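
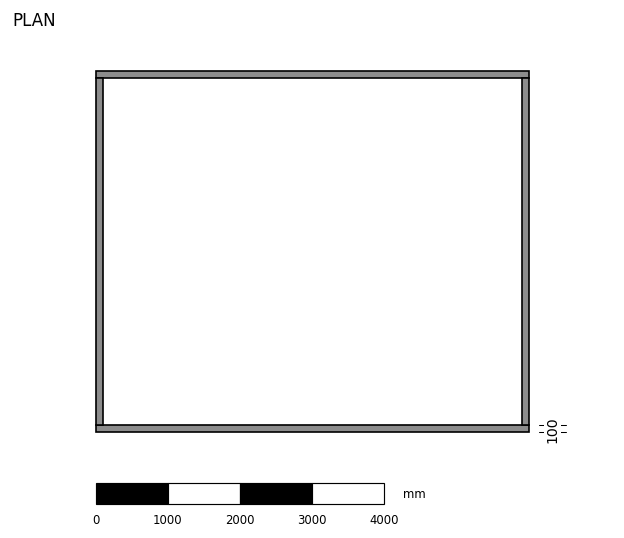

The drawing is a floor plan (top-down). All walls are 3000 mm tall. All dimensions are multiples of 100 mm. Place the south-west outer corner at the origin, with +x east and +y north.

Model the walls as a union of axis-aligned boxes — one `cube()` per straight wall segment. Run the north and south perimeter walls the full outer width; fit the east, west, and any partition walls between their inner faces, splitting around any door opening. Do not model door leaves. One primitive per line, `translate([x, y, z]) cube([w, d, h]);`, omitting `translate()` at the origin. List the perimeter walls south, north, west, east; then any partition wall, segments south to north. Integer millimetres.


cube([6000, 100, 3000]);
translate([0, 4900, 0]) cube([6000, 100, 3000]);
translate([0, 100, 0]) cube([100, 4800, 3000]);
translate([5900, 100, 0]) cube([100, 4800, 3000]);


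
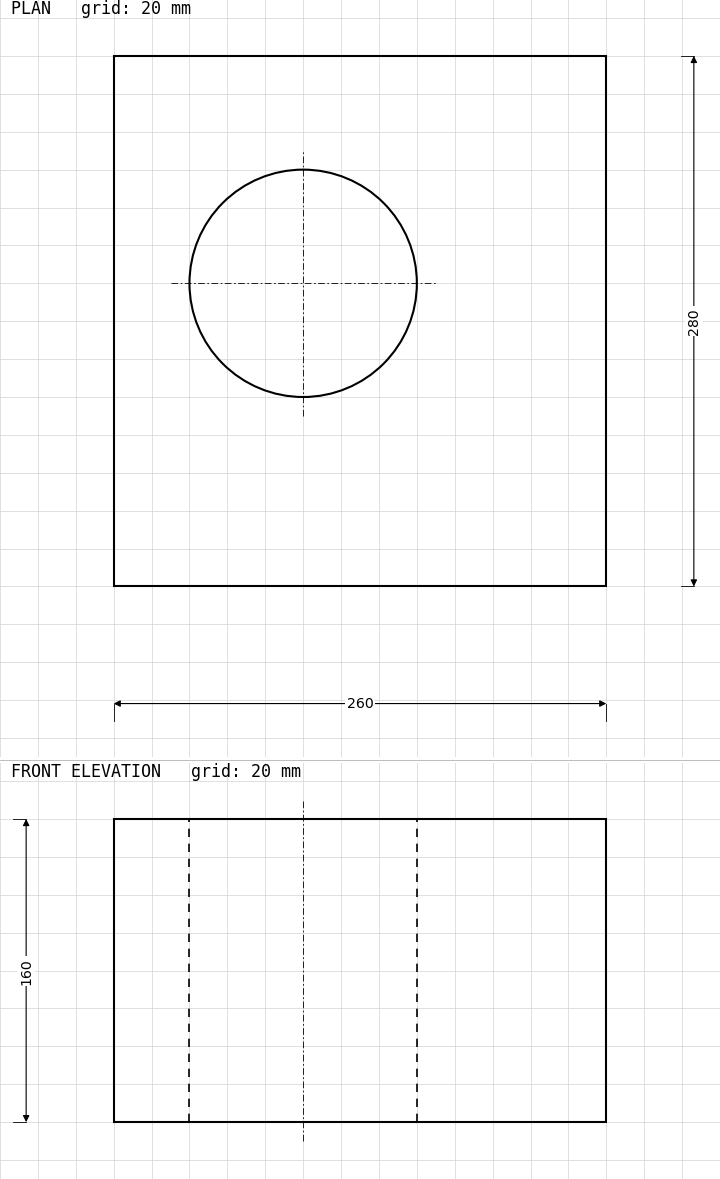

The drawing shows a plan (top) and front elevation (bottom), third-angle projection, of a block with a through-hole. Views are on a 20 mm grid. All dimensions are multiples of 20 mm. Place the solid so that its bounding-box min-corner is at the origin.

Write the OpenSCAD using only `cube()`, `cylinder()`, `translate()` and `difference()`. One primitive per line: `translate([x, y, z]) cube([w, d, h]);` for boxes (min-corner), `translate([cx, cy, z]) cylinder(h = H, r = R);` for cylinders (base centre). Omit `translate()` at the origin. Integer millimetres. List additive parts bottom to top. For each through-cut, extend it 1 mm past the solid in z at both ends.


difference() {
  cube([260, 280, 160]);
  translate([100, 160, -1]) cylinder(h = 162, r = 60);
}


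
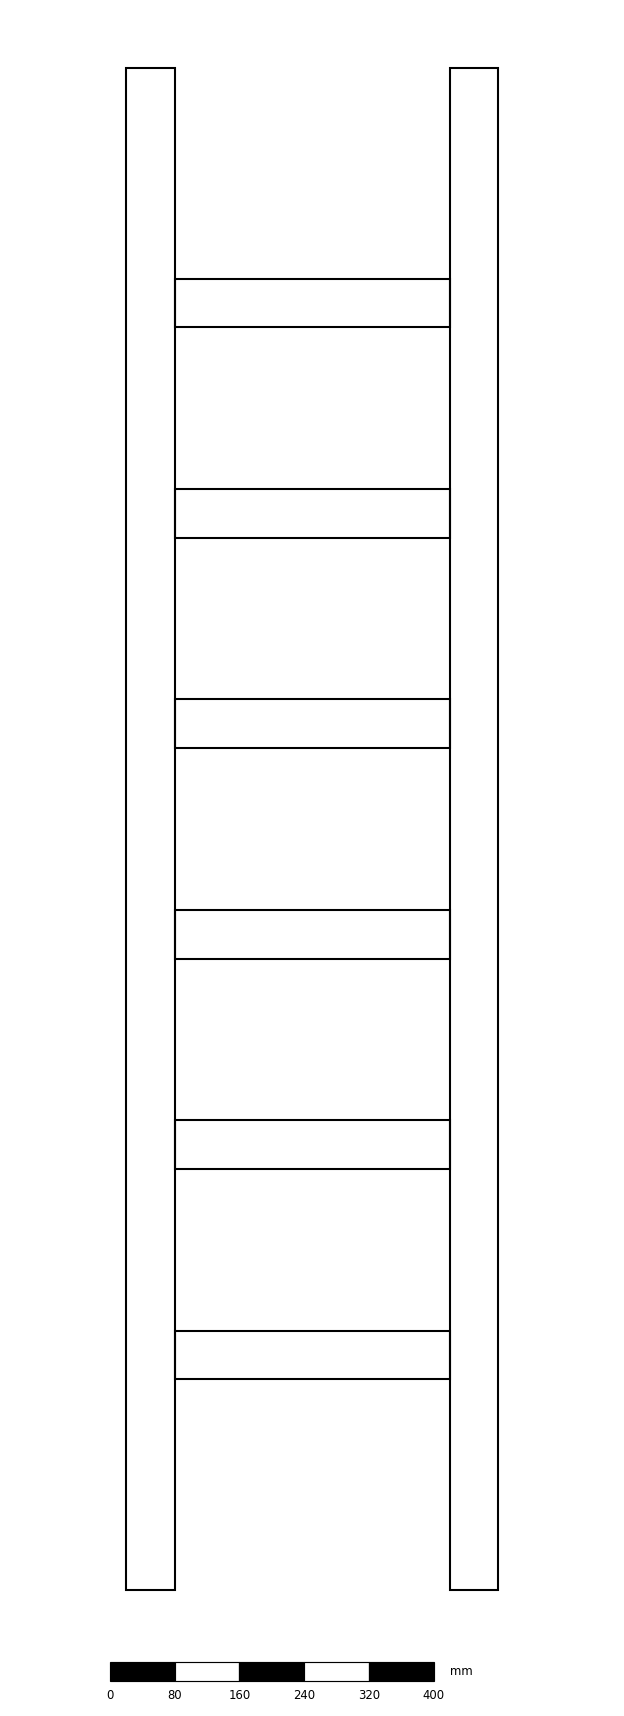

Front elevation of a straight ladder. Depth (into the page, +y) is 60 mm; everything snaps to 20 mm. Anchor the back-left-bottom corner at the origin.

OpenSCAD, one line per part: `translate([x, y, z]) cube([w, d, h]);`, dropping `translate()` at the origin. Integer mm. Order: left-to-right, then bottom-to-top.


cube([60, 60, 1880]);
translate([60, 0, 260]) cube([340, 60, 60]);
translate([60, 0, 520]) cube([340, 60, 60]);
translate([60, 0, 780]) cube([340, 60, 60]);
translate([60, 0, 1040]) cube([340, 60, 60]);
translate([60, 0, 1300]) cube([340, 60, 60]);
translate([60, 0, 1560]) cube([340, 60, 60]);
translate([400, 0, 0]) cube([60, 60, 1880]);


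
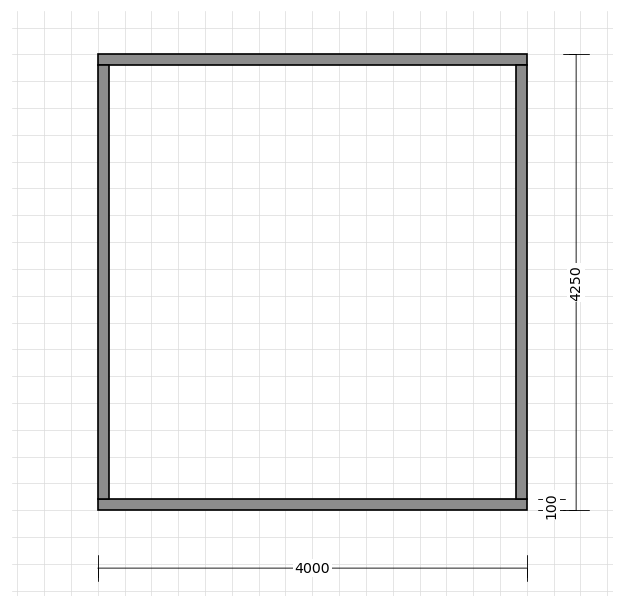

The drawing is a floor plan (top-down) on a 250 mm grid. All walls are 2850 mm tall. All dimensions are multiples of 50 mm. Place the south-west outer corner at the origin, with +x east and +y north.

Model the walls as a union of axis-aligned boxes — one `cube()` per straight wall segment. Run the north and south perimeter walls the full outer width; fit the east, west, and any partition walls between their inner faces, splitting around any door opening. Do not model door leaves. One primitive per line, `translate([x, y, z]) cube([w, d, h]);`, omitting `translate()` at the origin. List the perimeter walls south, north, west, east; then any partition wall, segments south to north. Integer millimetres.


cube([4000, 100, 2850]);
translate([0, 4150, 0]) cube([4000, 100, 2850]);
translate([0, 100, 0]) cube([100, 4050, 2850]);
translate([3900, 100, 0]) cube([100, 4050, 2850]);


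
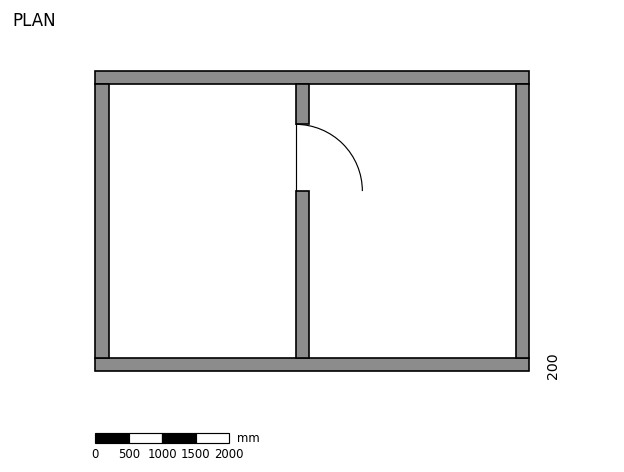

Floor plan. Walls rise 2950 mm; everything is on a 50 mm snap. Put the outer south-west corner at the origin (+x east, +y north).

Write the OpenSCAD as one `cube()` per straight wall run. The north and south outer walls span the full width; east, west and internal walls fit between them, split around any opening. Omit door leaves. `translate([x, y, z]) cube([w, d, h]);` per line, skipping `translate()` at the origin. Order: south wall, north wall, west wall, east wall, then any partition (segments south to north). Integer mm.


cube([6500, 200, 2950]);
translate([0, 4300, 0]) cube([6500, 200, 2950]);
translate([0, 200, 0]) cube([200, 4100, 2950]);
translate([6300, 200, 0]) cube([200, 4100, 2950]);
translate([3000, 200, 0]) cube([200, 2500, 2950]);
translate([3000, 3700, 0]) cube([200, 600, 2950]);


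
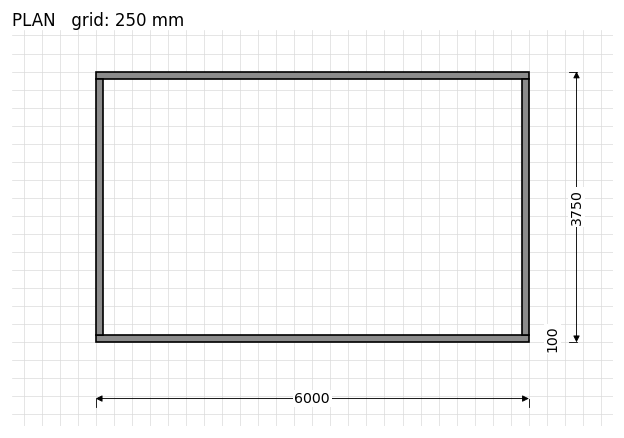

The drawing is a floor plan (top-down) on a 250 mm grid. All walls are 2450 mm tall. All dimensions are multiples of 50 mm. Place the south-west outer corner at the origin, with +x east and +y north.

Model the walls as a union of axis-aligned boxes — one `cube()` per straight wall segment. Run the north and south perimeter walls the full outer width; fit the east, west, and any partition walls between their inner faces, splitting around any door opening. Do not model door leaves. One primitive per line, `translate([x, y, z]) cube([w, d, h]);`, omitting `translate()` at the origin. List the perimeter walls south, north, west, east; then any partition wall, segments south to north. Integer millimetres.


cube([6000, 100, 2450]);
translate([0, 3650, 0]) cube([6000, 100, 2450]);
translate([0, 100, 0]) cube([100, 3550, 2450]);
translate([5900, 100, 0]) cube([100, 3550, 2450]);


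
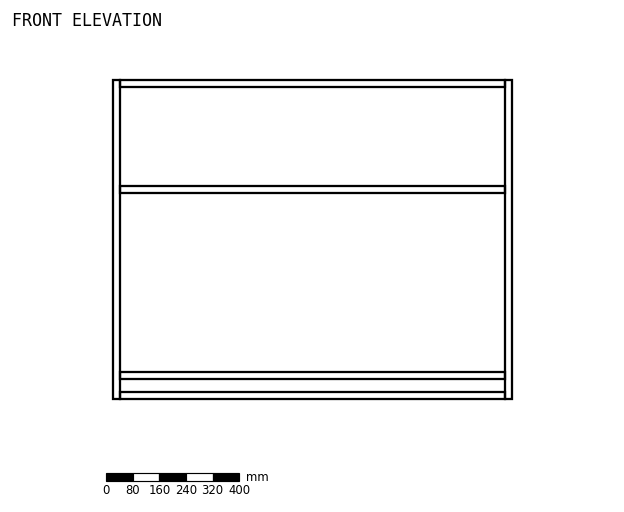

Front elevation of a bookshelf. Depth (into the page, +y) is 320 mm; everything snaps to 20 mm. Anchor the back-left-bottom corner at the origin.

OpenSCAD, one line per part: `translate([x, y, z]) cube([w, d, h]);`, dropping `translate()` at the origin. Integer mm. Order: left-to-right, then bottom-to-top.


cube([20, 320, 960]);
translate([20, 0, 0]) cube([1160, 320, 20]);
translate([20, 0, 60]) cube([1160, 320, 20]);
translate([20, 0, 620]) cube([1160, 320, 20]);
translate([20, 0, 940]) cube([1160, 320, 20]);
translate([1180, 0, 0]) cube([20, 320, 960]);


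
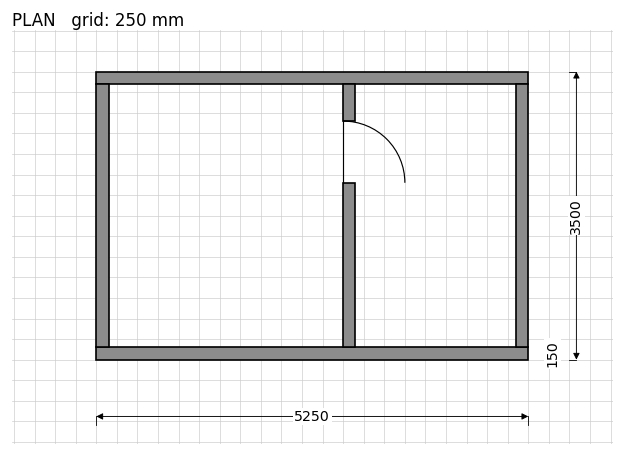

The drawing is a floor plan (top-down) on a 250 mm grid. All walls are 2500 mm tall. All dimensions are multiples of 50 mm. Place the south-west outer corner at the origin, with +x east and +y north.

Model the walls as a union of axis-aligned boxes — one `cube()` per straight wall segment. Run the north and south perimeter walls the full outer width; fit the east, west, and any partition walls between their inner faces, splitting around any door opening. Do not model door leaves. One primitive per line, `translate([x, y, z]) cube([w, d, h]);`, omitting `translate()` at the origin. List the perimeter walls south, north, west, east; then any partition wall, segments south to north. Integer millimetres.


cube([5250, 150, 2500]);
translate([0, 3350, 0]) cube([5250, 150, 2500]);
translate([0, 150, 0]) cube([150, 3200, 2500]);
translate([5100, 150, 0]) cube([150, 3200, 2500]);
translate([3000, 150, 0]) cube([150, 2000, 2500]);
translate([3000, 2900, 0]) cube([150, 450, 2500]);


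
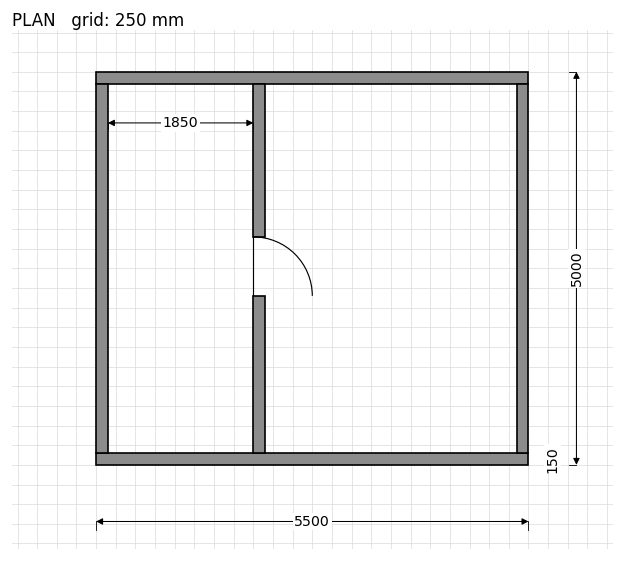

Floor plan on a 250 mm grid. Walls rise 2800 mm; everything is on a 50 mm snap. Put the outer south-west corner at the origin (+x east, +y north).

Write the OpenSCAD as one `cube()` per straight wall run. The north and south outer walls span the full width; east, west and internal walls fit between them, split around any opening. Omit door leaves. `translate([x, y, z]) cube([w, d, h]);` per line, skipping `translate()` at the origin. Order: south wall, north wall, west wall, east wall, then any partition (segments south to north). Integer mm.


cube([5500, 150, 2800]);
translate([0, 4850, 0]) cube([5500, 150, 2800]);
translate([0, 150, 0]) cube([150, 4700, 2800]);
translate([5350, 150, 0]) cube([150, 4700, 2800]);
translate([2000, 150, 0]) cube([150, 2000, 2800]);
translate([2000, 2900, 0]) cube([150, 1950, 2800]);


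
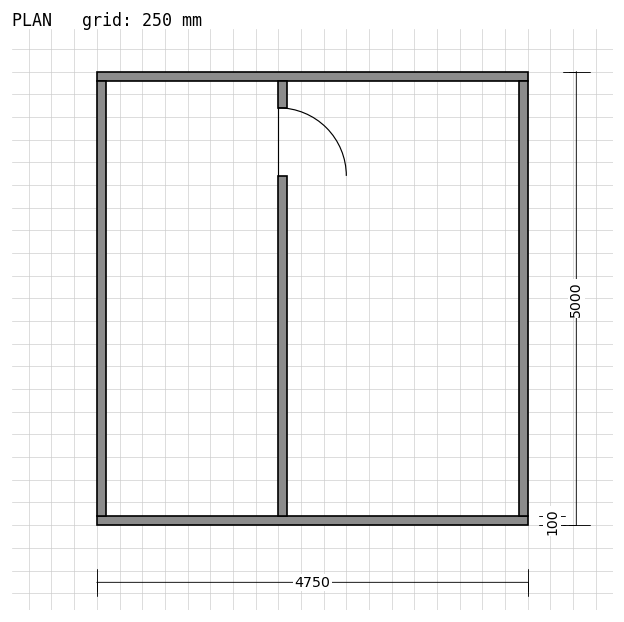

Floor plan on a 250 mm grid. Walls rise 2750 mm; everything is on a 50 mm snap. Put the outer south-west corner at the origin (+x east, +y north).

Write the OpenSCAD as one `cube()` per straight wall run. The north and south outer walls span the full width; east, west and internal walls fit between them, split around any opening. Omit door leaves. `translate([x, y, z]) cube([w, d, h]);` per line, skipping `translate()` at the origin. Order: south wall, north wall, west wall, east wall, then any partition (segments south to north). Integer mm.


cube([4750, 100, 2750]);
translate([0, 4900, 0]) cube([4750, 100, 2750]);
translate([0, 100, 0]) cube([100, 4800, 2750]);
translate([4650, 100, 0]) cube([100, 4800, 2750]);
translate([2000, 100, 0]) cube([100, 3750, 2750]);
translate([2000, 4600, 0]) cube([100, 300, 2750]);


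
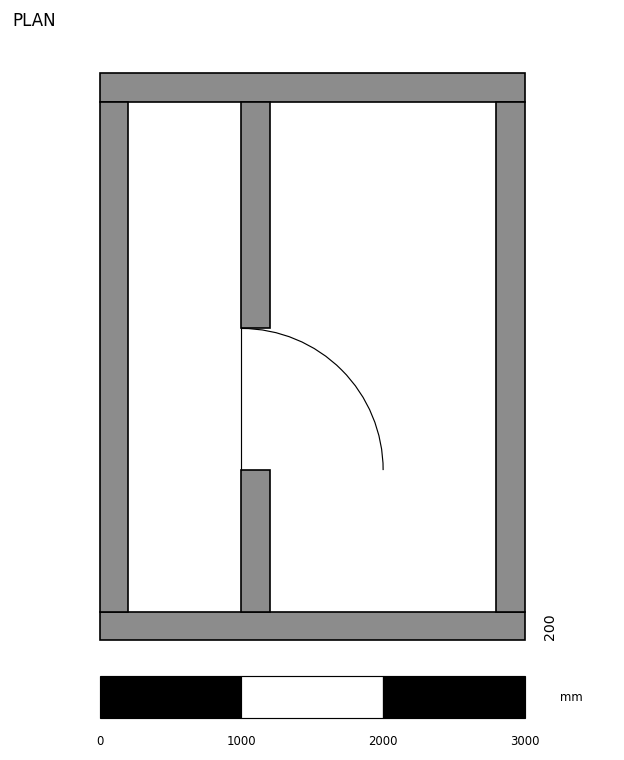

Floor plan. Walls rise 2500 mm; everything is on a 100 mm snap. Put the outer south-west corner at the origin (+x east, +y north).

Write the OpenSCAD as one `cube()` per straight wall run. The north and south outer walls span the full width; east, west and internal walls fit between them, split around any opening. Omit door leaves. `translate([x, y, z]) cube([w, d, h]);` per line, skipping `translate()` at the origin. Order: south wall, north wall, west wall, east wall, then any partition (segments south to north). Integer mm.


cube([3000, 200, 2500]);
translate([0, 3800, 0]) cube([3000, 200, 2500]);
translate([0, 200, 0]) cube([200, 3600, 2500]);
translate([2800, 200, 0]) cube([200, 3600, 2500]);
translate([1000, 200, 0]) cube([200, 1000, 2500]);
translate([1000, 2200, 0]) cube([200, 1600, 2500]);


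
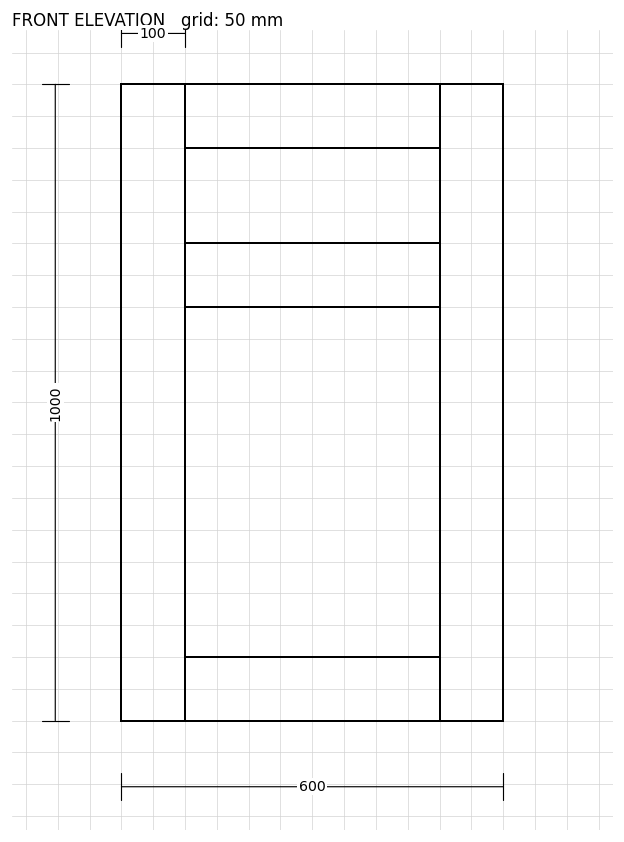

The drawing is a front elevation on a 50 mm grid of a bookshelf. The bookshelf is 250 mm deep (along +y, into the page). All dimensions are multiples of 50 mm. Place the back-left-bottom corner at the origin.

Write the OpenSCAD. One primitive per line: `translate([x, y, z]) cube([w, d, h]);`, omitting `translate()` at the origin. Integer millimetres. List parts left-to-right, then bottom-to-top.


cube([100, 250, 1000]);
translate([100, 0, 0]) cube([400, 250, 100]);
translate([100, 0, 650]) cube([400, 250, 100]);
translate([100, 0, 900]) cube([400, 250, 100]);
translate([500, 0, 0]) cube([100, 250, 1000]);


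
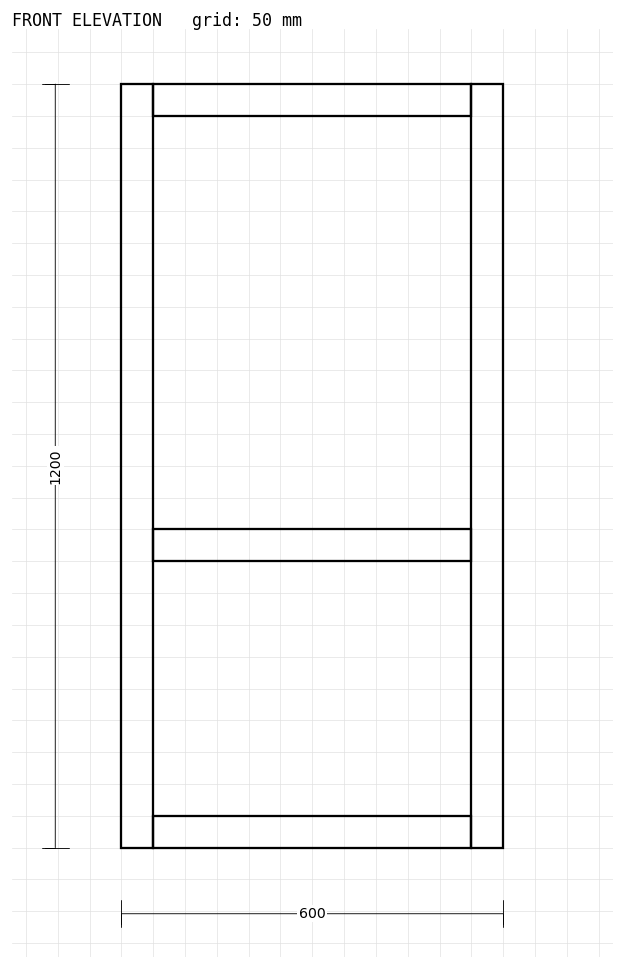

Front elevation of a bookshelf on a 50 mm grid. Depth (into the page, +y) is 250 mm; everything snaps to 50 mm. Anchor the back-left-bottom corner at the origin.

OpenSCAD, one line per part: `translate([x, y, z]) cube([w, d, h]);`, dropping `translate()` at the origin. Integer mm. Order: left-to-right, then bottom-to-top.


cube([50, 250, 1200]);
translate([50, 0, 0]) cube([500, 250, 50]);
translate([50, 0, 450]) cube([500, 250, 50]);
translate([50, 0, 1150]) cube([500, 250, 50]);
translate([550, 0, 0]) cube([50, 250, 1200]);


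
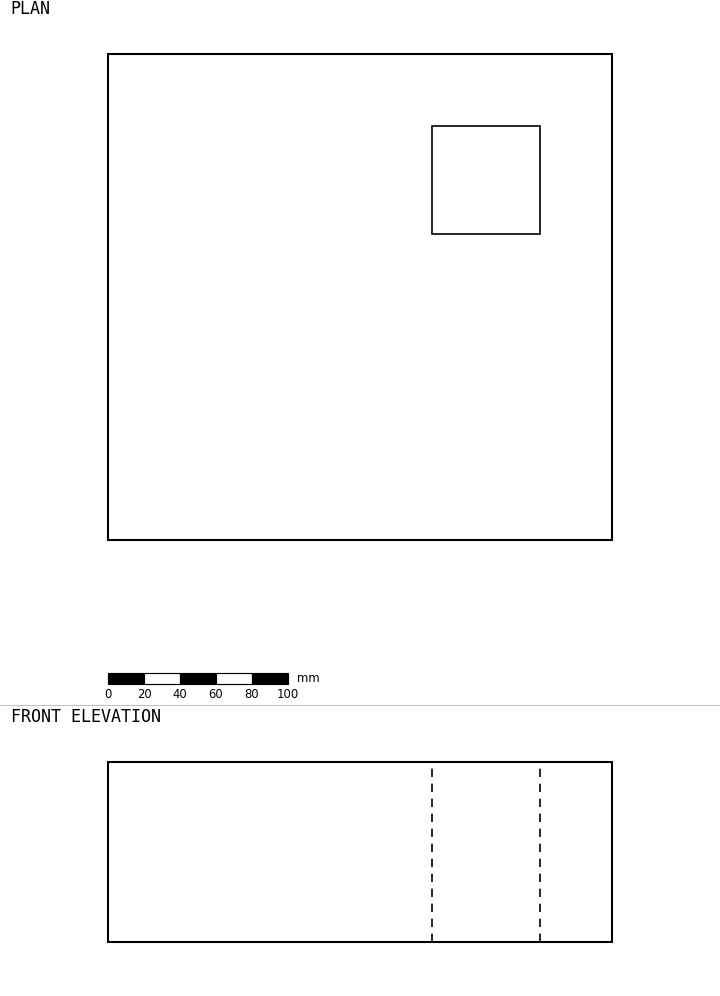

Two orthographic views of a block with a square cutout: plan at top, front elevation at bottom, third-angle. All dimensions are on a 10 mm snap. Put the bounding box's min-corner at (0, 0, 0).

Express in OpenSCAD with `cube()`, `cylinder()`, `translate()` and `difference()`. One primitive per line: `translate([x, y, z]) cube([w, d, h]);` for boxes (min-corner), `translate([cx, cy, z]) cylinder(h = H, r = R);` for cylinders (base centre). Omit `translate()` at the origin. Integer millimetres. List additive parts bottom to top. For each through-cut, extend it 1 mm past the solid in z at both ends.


difference() {
  cube([280, 270, 100]);
  translate([180, 170, -1]) cube([60, 60, 102]);
}


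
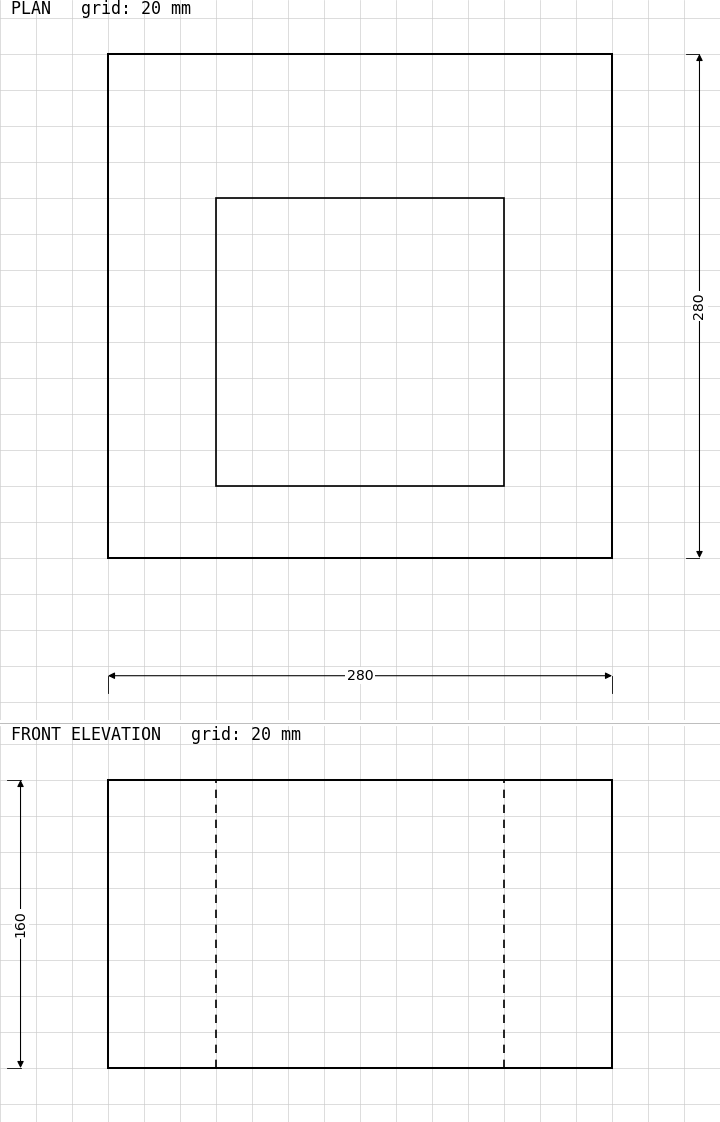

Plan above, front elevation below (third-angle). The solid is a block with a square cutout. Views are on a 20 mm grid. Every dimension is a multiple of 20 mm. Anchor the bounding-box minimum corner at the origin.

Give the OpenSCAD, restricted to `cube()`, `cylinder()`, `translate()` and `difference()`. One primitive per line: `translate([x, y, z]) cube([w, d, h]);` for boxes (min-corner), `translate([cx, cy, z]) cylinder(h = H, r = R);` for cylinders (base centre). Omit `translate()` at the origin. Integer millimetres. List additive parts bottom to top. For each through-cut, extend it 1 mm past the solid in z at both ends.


difference() {
  cube([280, 280, 160]);
  translate([60, 40, -1]) cube([160, 160, 162]);
}


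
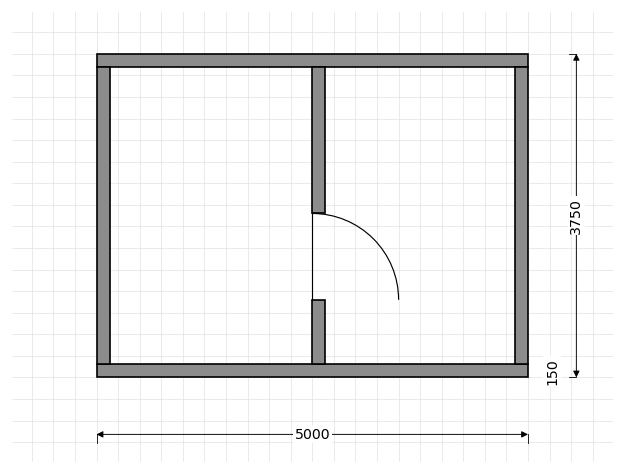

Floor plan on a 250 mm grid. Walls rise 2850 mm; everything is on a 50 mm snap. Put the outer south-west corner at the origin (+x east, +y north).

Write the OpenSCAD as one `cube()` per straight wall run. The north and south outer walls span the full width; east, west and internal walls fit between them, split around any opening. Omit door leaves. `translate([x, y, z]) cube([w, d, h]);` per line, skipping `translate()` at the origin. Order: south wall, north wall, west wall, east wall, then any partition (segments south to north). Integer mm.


cube([5000, 150, 2850]);
translate([0, 3600, 0]) cube([5000, 150, 2850]);
translate([0, 150, 0]) cube([150, 3450, 2850]);
translate([4850, 150, 0]) cube([150, 3450, 2850]);
translate([2500, 150, 0]) cube([150, 750, 2850]);
translate([2500, 1900, 0]) cube([150, 1700, 2850]);


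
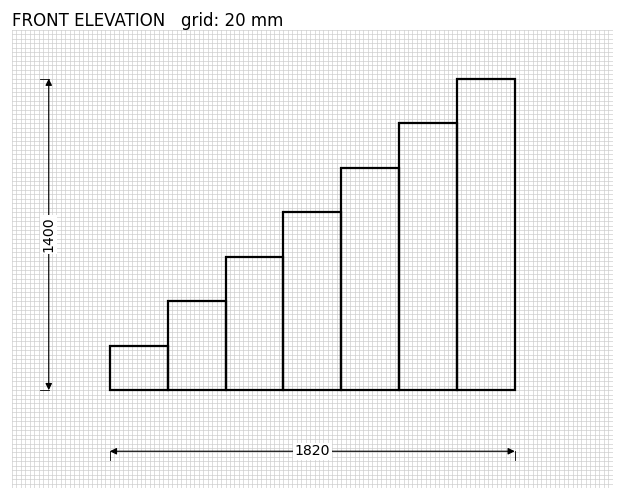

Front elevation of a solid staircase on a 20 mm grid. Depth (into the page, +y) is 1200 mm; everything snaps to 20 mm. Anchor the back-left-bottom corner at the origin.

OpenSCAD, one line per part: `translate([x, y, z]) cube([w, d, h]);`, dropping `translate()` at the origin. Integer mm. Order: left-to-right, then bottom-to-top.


cube([260, 1200, 200]);
translate([260, 0, 0]) cube([260, 1200, 400]);
translate([520, 0, 0]) cube([260, 1200, 600]);
translate([780, 0, 0]) cube([260, 1200, 800]);
translate([1040, 0, 0]) cube([260, 1200, 1000]);
translate([1300, 0, 0]) cube([260, 1200, 1200]);
translate([1560, 0, 0]) cube([260, 1200, 1400]);


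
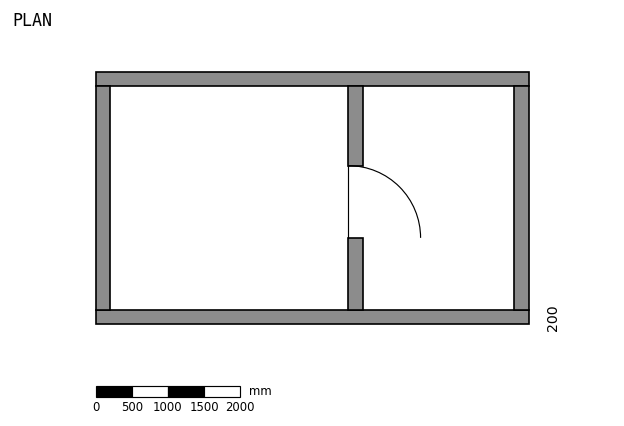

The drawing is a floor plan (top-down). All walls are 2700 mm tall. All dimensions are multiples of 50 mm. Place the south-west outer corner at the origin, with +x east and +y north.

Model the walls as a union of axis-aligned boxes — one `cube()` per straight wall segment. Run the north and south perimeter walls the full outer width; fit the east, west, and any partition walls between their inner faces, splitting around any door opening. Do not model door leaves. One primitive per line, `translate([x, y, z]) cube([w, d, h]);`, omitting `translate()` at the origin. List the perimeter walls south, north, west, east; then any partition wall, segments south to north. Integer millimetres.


cube([6000, 200, 2700]);
translate([0, 3300, 0]) cube([6000, 200, 2700]);
translate([0, 200, 0]) cube([200, 3100, 2700]);
translate([5800, 200, 0]) cube([200, 3100, 2700]);
translate([3500, 200, 0]) cube([200, 1000, 2700]);
translate([3500, 2200, 0]) cube([200, 1100, 2700]);


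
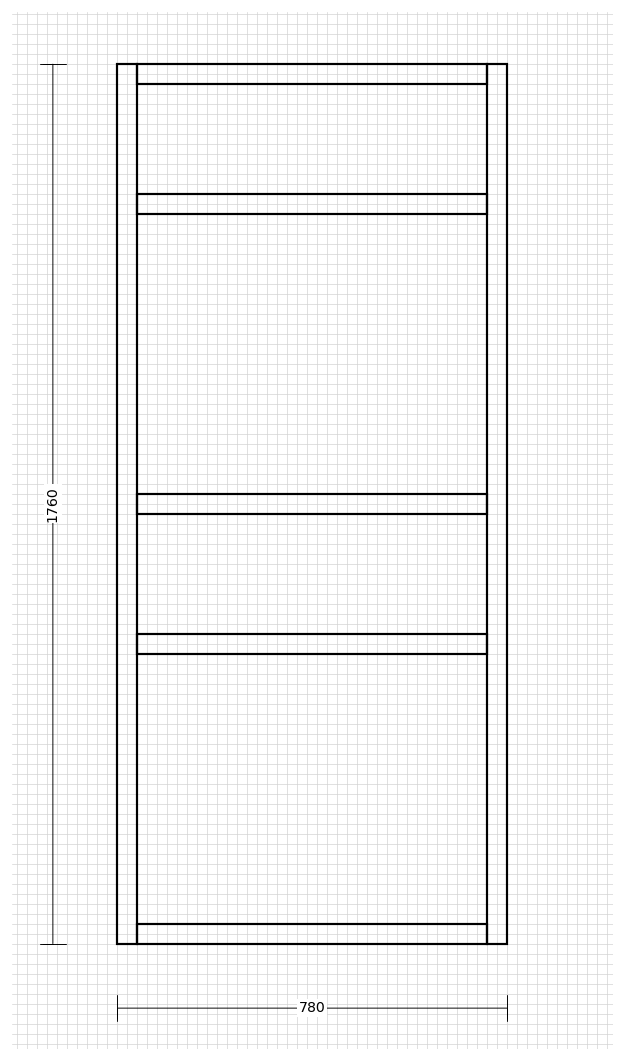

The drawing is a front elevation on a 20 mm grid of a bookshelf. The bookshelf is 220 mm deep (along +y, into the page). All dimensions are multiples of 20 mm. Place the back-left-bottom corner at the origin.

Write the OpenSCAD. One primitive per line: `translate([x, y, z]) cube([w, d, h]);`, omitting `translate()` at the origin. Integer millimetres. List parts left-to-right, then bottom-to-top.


cube([40, 220, 1760]);
translate([40, 0, 0]) cube([700, 220, 40]);
translate([40, 0, 580]) cube([700, 220, 40]);
translate([40, 0, 860]) cube([700, 220, 40]);
translate([40, 0, 1460]) cube([700, 220, 40]);
translate([40, 0, 1720]) cube([700, 220, 40]);
translate([740, 0, 0]) cube([40, 220, 1760]);


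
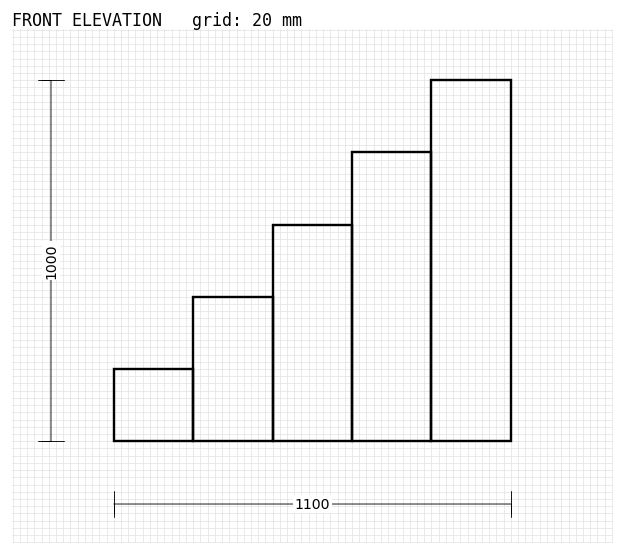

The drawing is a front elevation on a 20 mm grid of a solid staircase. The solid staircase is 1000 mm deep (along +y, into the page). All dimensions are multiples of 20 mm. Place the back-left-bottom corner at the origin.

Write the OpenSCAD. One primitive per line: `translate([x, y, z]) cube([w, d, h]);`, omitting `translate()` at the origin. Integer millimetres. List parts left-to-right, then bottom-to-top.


cube([220, 1000, 200]);
translate([220, 0, 0]) cube([220, 1000, 400]);
translate([440, 0, 0]) cube([220, 1000, 600]);
translate([660, 0, 0]) cube([220, 1000, 800]);
translate([880, 0, 0]) cube([220, 1000, 1000]);


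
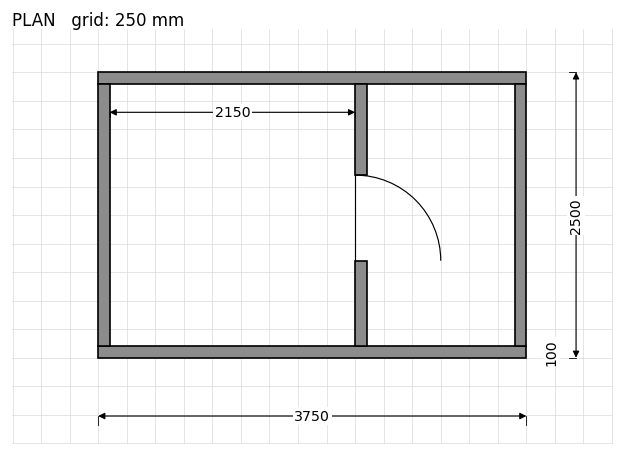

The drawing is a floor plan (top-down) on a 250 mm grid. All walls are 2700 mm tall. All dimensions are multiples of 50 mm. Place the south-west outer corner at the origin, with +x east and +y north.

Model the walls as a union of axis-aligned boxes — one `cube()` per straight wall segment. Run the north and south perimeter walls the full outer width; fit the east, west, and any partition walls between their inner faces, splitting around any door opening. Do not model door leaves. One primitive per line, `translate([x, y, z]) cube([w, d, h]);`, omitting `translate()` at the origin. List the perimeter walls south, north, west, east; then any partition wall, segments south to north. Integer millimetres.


cube([3750, 100, 2700]);
translate([0, 2400, 0]) cube([3750, 100, 2700]);
translate([0, 100, 0]) cube([100, 2300, 2700]);
translate([3650, 100, 0]) cube([100, 2300, 2700]);
translate([2250, 100, 0]) cube([100, 750, 2700]);
translate([2250, 1600, 0]) cube([100, 800, 2700]);


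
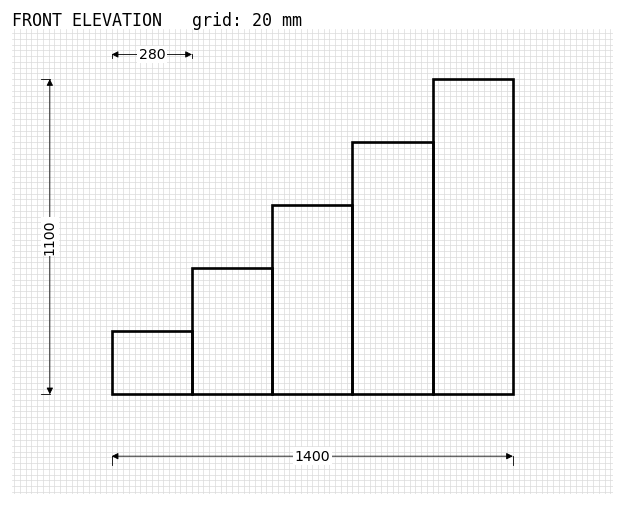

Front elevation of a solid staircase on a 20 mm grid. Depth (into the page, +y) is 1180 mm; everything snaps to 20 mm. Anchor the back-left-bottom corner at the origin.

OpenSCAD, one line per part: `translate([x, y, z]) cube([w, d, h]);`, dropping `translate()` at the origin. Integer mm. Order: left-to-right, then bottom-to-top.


cube([280, 1180, 220]);
translate([280, 0, 0]) cube([280, 1180, 440]);
translate([560, 0, 0]) cube([280, 1180, 660]);
translate([840, 0, 0]) cube([280, 1180, 880]);
translate([1120, 0, 0]) cube([280, 1180, 1100]);


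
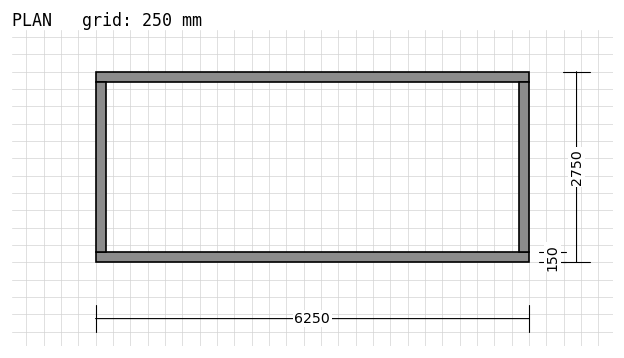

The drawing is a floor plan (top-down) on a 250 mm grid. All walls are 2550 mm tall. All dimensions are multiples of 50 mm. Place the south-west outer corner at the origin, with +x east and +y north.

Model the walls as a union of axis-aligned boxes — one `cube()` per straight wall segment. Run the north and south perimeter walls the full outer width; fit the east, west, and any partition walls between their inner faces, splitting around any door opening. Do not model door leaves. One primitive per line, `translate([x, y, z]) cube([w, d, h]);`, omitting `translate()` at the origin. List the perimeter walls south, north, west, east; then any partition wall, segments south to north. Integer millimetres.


cube([6250, 150, 2550]);
translate([0, 2600, 0]) cube([6250, 150, 2550]);
translate([0, 150, 0]) cube([150, 2450, 2550]);
translate([6100, 150, 0]) cube([150, 2450, 2550]);


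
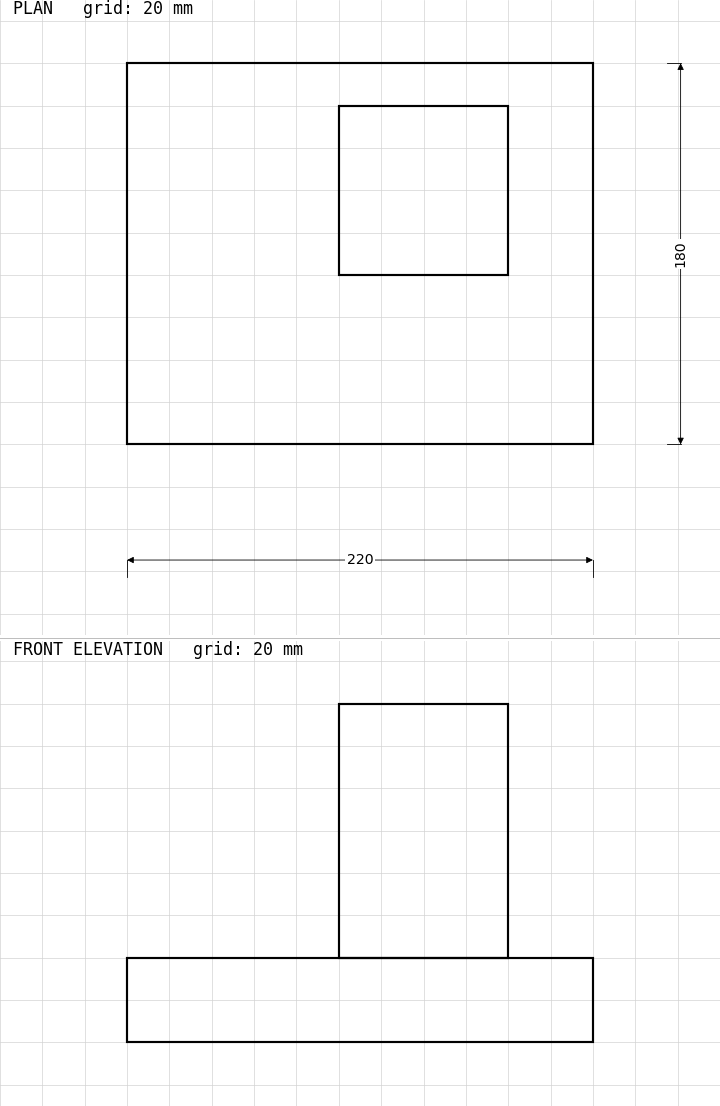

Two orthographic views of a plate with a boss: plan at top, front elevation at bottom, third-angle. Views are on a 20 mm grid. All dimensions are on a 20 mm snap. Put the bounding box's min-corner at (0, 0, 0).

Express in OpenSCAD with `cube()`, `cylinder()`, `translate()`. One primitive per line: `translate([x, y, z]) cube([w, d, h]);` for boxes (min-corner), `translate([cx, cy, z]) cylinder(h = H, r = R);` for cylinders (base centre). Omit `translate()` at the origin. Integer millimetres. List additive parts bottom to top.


cube([220, 180, 40]);
translate([100, 80, 40]) cube([80, 80, 120]);


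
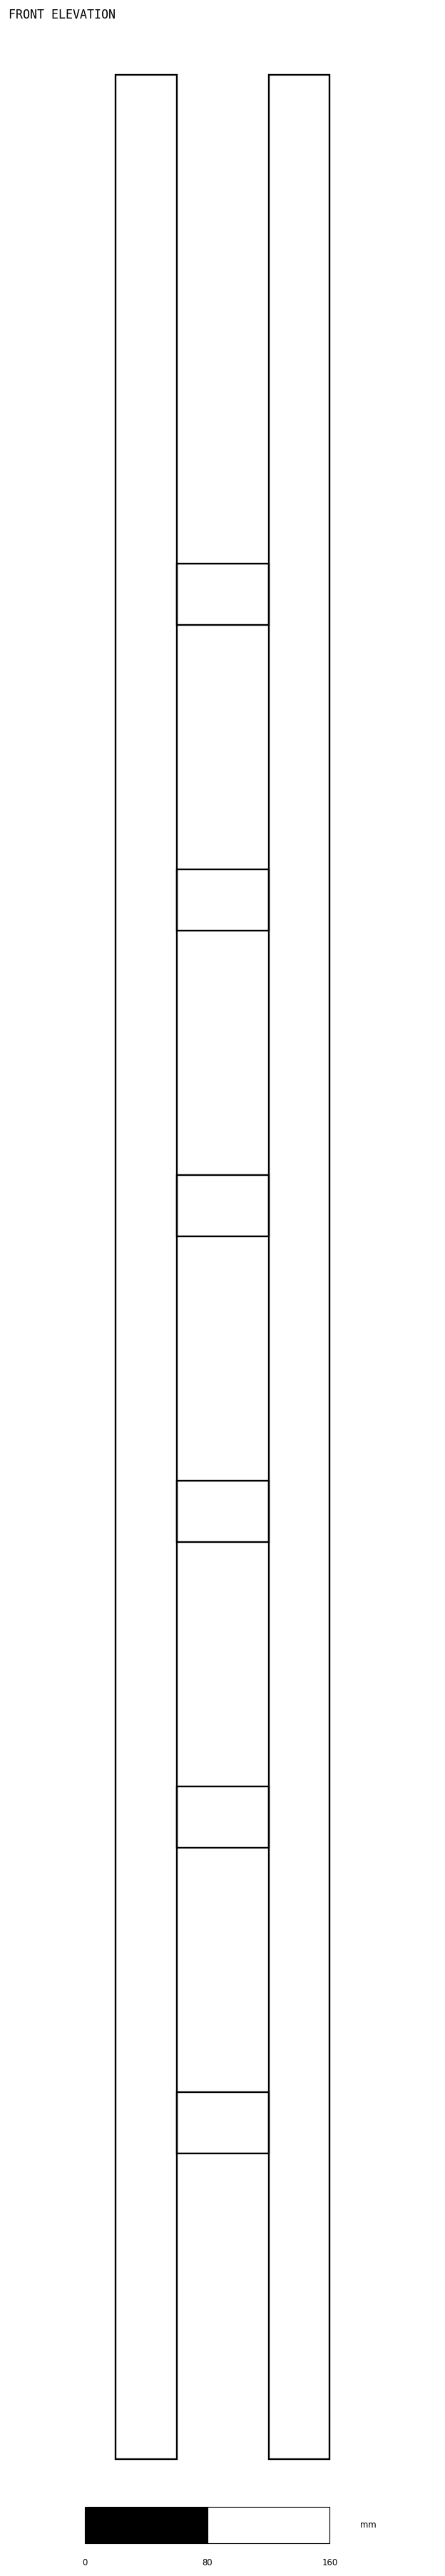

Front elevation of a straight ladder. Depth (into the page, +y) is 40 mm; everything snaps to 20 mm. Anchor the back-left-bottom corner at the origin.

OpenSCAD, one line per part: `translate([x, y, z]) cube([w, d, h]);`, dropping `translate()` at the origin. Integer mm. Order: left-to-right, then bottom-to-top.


cube([40, 40, 1560]);
translate([40, 0, 200]) cube([60, 40, 40]);
translate([40, 0, 400]) cube([60, 40, 40]);
translate([40, 0, 600]) cube([60, 40, 40]);
translate([40, 0, 800]) cube([60, 40, 40]);
translate([40, 0, 1000]) cube([60, 40, 40]);
translate([40, 0, 1200]) cube([60, 40, 40]);
translate([100, 0, 0]) cube([40, 40, 1560]);


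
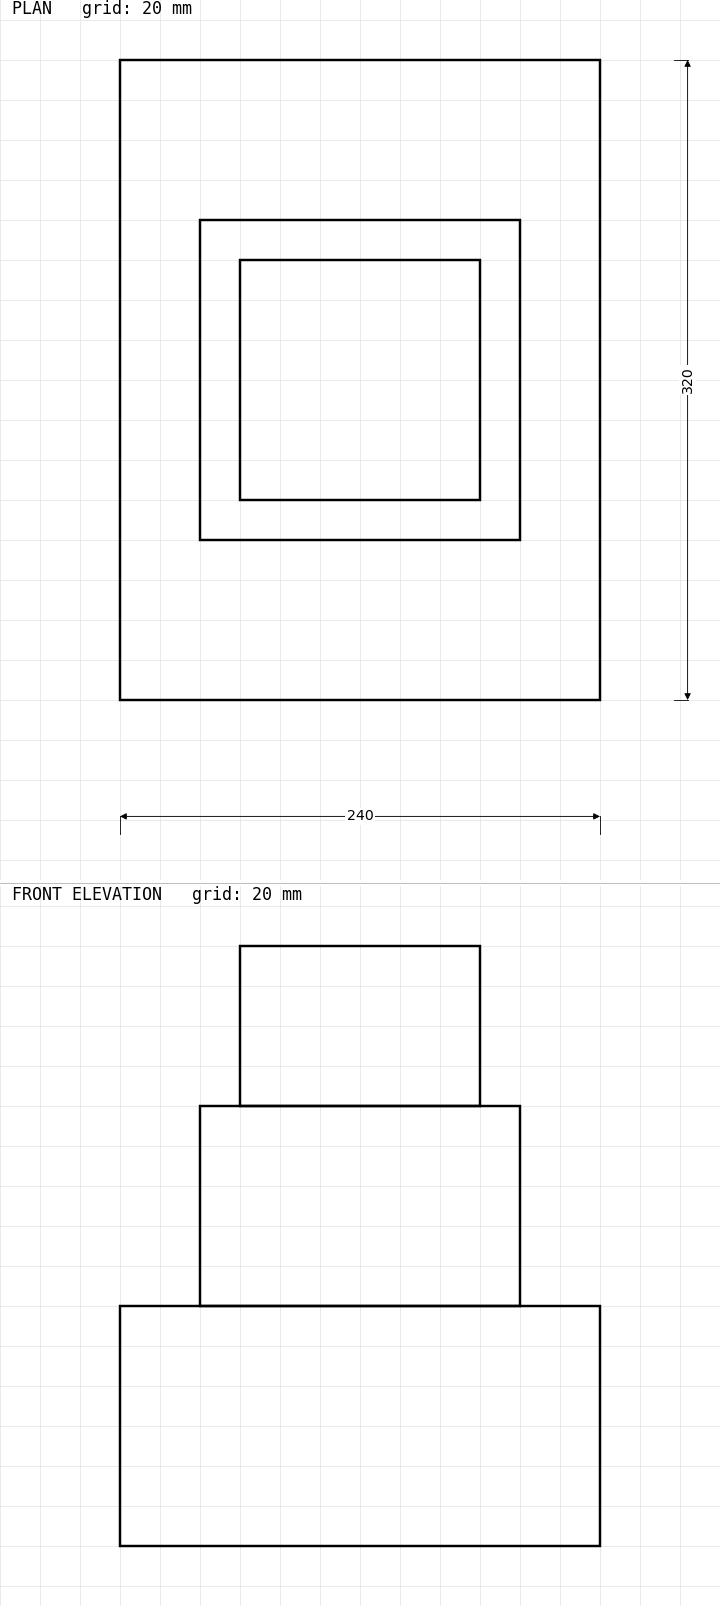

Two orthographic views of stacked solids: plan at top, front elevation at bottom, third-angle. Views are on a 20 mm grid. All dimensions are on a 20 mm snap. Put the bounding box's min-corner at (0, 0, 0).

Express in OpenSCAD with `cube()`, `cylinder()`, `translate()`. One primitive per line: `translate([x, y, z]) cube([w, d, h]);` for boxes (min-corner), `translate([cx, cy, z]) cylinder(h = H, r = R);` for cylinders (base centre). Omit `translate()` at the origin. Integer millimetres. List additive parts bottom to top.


cube([240, 320, 120]);
translate([40, 80, 120]) cube([160, 160, 100]);
translate([60, 100, 220]) cube([120, 120, 80]);


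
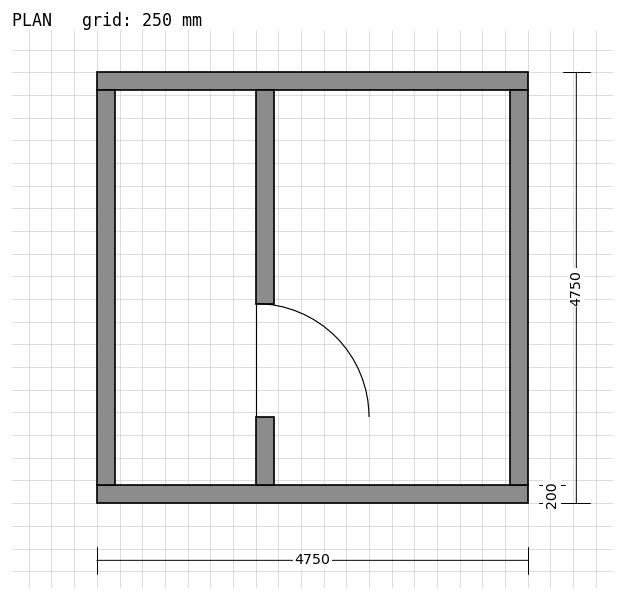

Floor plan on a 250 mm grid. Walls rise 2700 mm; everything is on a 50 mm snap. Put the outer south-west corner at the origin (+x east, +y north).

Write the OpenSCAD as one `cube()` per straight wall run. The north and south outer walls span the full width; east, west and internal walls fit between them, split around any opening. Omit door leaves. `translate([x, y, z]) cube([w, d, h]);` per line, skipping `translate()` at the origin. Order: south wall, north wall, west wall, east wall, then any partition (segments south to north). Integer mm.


cube([4750, 200, 2700]);
translate([0, 4550, 0]) cube([4750, 200, 2700]);
translate([0, 200, 0]) cube([200, 4350, 2700]);
translate([4550, 200, 0]) cube([200, 4350, 2700]);
translate([1750, 200, 0]) cube([200, 750, 2700]);
translate([1750, 2200, 0]) cube([200, 2350, 2700]);


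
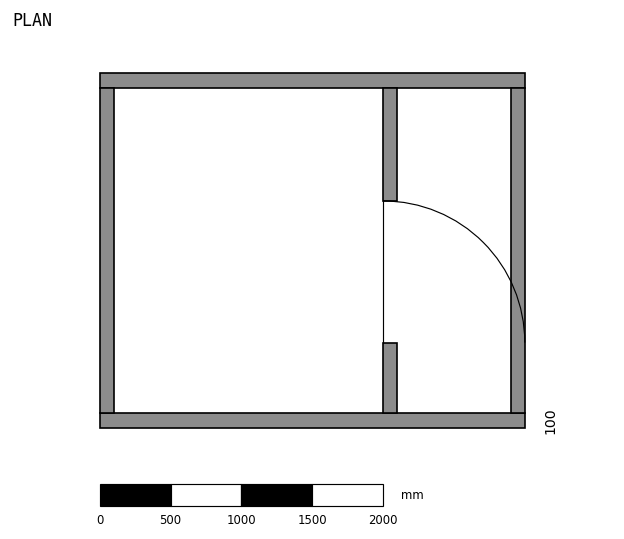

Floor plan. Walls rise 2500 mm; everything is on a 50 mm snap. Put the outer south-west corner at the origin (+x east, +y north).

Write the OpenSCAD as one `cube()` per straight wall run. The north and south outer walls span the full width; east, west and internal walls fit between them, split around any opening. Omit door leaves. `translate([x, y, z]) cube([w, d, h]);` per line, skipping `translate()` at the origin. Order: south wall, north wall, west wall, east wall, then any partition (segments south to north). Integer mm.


cube([3000, 100, 2500]);
translate([0, 2400, 0]) cube([3000, 100, 2500]);
translate([0, 100, 0]) cube([100, 2300, 2500]);
translate([2900, 100, 0]) cube([100, 2300, 2500]);
translate([2000, 100, 0]) cube([100, 500, 2500]);
translate([2000, 1600, 0]) cube([100, 800, 2500]);


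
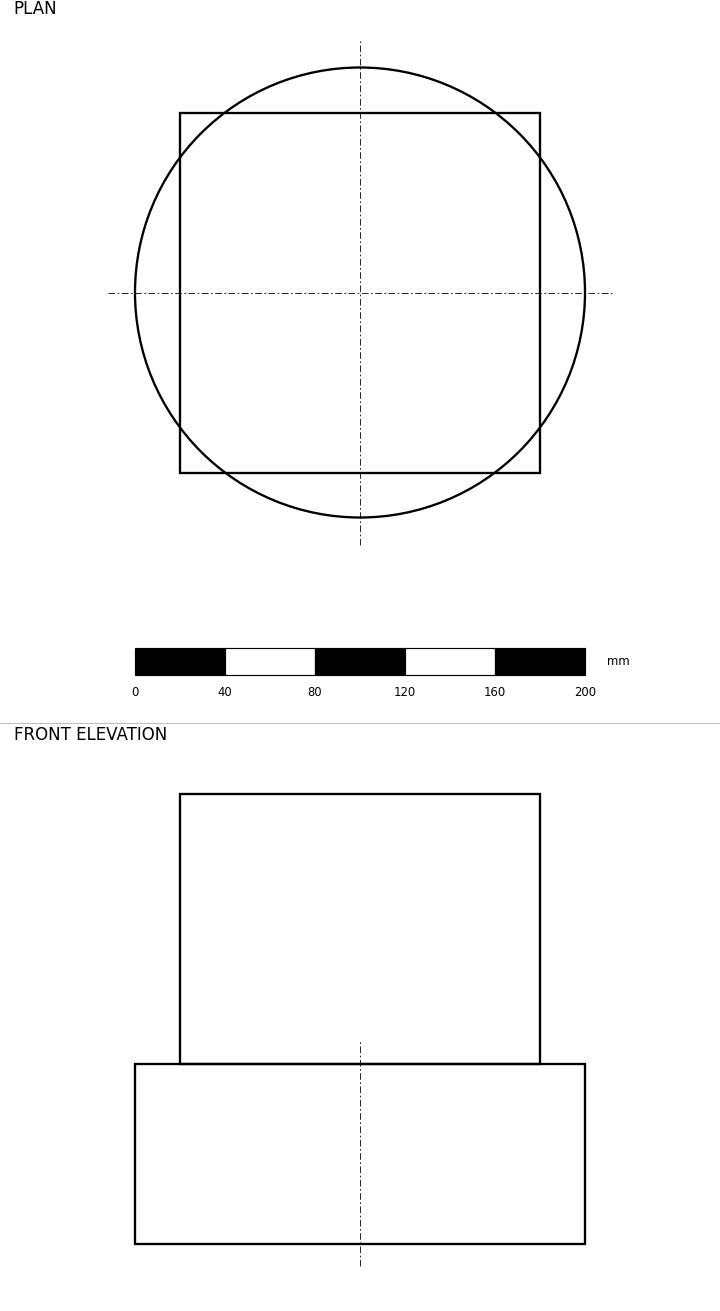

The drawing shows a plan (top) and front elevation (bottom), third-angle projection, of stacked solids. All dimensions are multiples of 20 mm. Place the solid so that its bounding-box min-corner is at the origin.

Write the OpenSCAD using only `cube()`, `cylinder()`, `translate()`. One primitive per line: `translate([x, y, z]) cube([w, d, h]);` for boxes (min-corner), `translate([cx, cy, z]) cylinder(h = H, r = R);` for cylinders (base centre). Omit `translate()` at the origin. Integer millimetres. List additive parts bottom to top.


translate([100, 100, 0]) cylinder(h = 80, r = 100);
translate([20, 20, 80]) cube([160, 160, 120]);


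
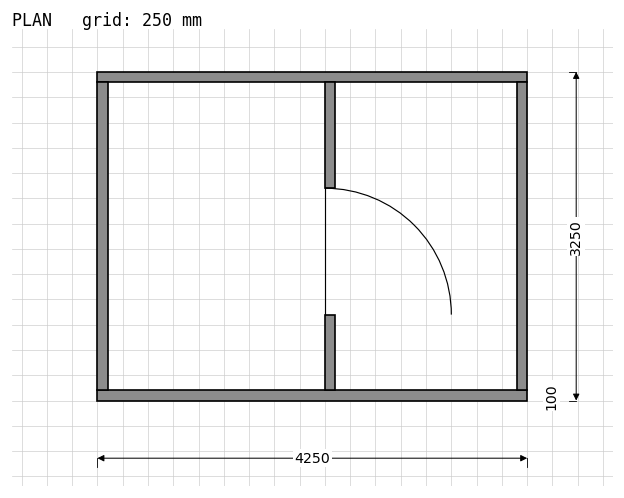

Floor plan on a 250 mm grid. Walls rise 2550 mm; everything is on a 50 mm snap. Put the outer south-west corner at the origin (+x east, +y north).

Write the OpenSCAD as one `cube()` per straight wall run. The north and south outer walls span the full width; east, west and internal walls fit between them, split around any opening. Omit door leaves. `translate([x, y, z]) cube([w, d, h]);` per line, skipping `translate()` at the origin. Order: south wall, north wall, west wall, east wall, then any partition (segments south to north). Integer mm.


cube([4250, 100, 2550]);
translate([0, 3150, 0]) cube([4250, 100, 2550]);
translate([0, 100, 0]) cube([100, 3050, 2550]);
translate([4150, 100, 0]) cube([100, 3050, 2550]);
translate([2250, 100, 0]) cube([100, 750, 2550]);
translate([2250, 2100, 0]) cube([100, 1050, 2550]);


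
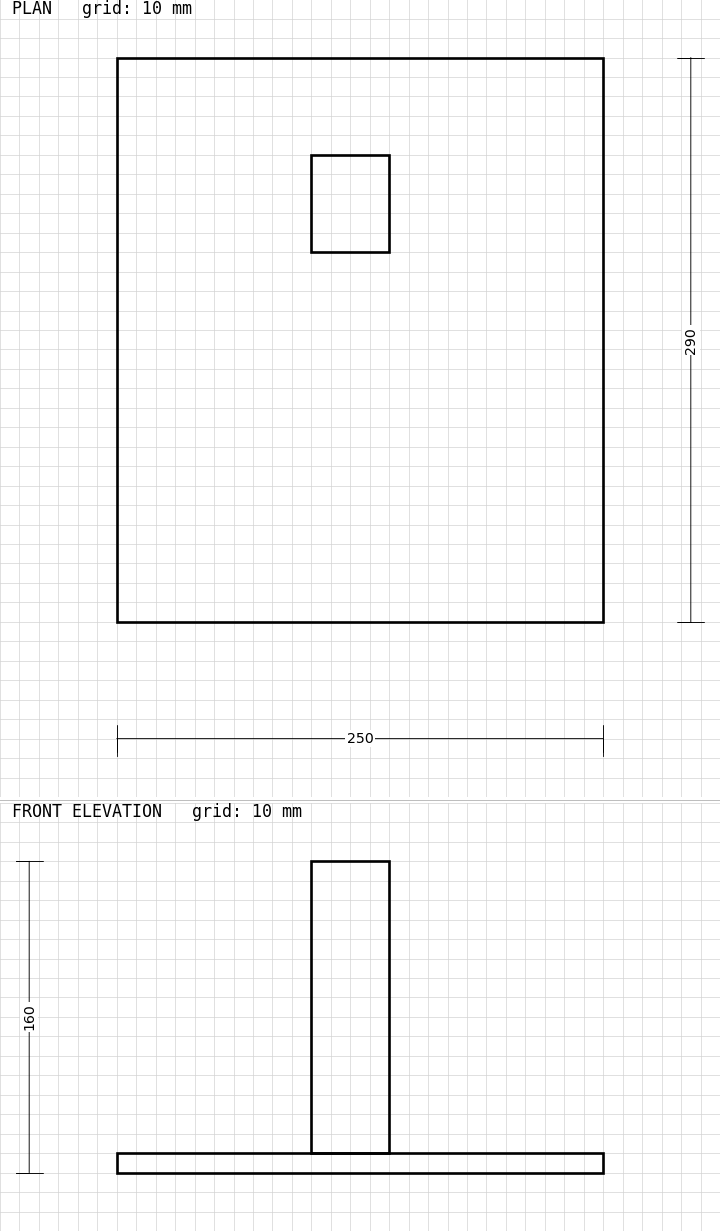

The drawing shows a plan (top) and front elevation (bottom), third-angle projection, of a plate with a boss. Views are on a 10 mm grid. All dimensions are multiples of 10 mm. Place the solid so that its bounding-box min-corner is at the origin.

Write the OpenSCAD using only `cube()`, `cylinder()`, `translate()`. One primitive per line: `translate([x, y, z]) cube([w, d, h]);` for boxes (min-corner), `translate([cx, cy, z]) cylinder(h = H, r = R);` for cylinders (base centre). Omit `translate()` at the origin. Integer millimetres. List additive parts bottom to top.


cube([250, 290, 10]);
translate([100, 190, 10]) cube([40, 50, 150]);


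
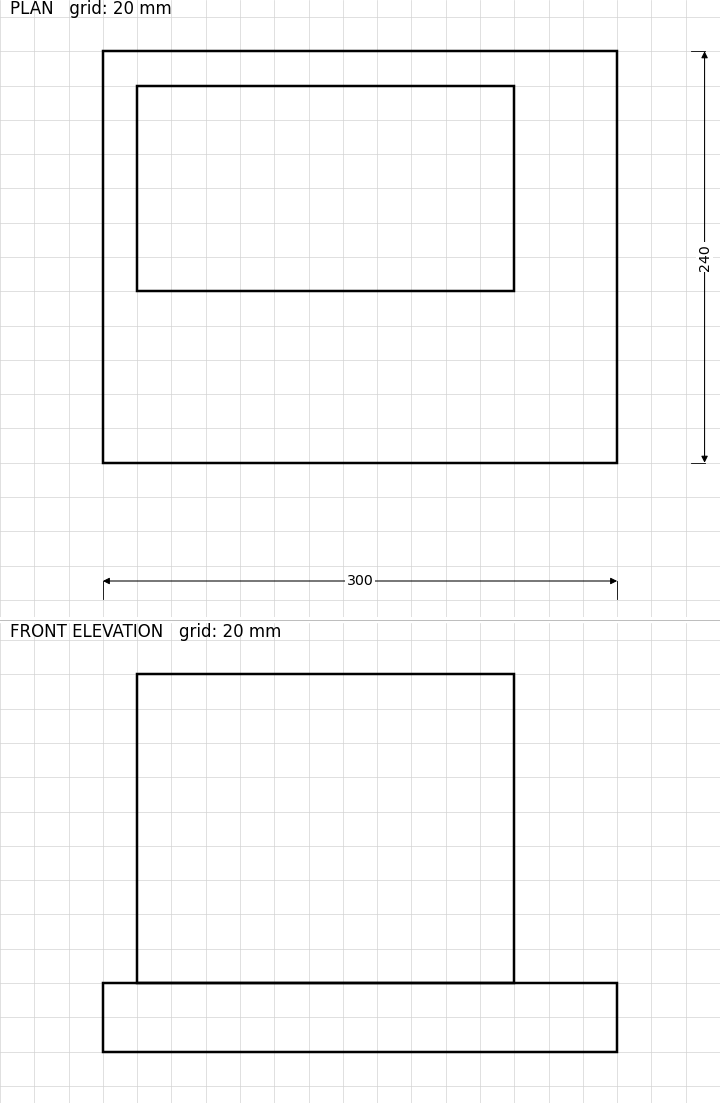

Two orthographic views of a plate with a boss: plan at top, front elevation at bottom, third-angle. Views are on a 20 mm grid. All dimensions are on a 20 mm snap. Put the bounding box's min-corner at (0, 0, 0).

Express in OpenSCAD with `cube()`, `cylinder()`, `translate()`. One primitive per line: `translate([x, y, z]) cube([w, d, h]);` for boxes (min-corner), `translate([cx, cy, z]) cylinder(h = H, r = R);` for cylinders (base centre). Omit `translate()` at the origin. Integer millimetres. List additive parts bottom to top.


cube([300, 240, 40]);
translate([20, 100, 40]) cube([220, 120, 180]);


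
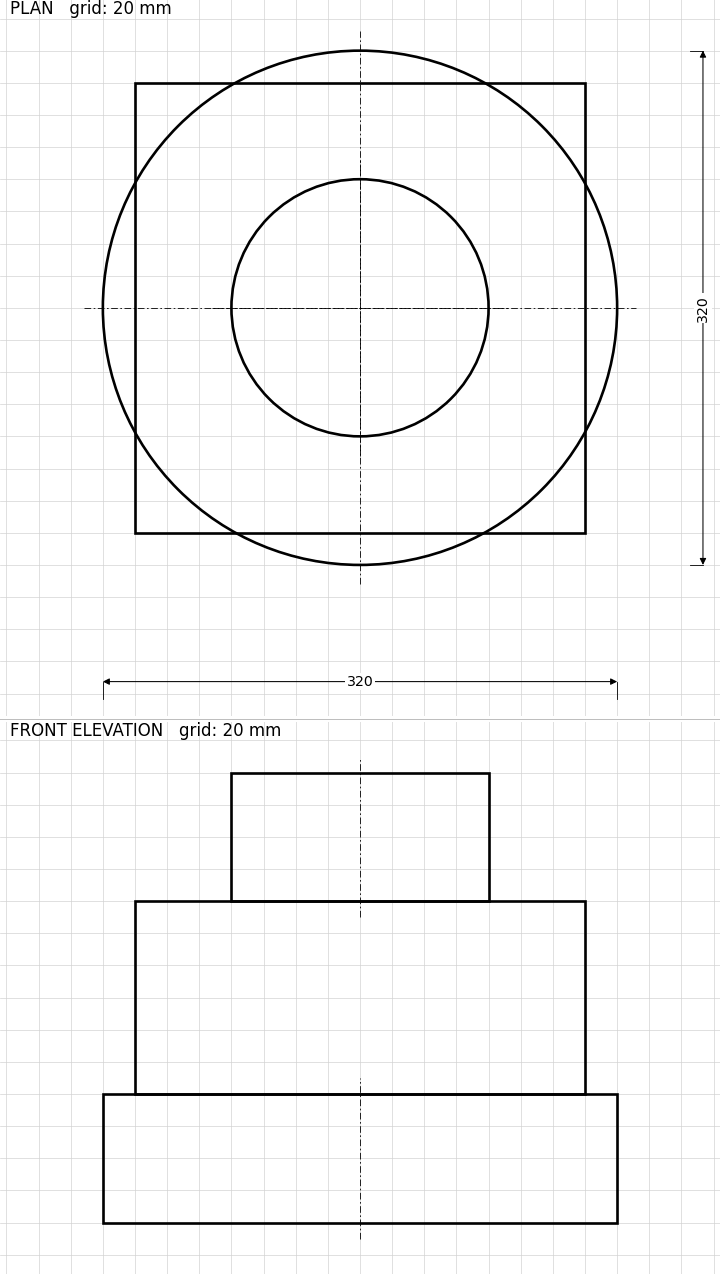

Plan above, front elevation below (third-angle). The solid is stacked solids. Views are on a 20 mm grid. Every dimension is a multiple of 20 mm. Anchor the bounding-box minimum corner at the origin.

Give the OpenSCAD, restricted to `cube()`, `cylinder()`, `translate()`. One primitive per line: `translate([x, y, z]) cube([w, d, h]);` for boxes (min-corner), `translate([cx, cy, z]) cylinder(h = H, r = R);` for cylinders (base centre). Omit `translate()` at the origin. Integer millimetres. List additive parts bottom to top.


translate([160, 160, 0]) cylinder(h = 80, r = 160);
translate([20, 20, 80]) cube([280, 280, 120]);
translate([160, 160, 200]) cylinder(h = 80, r = 80);


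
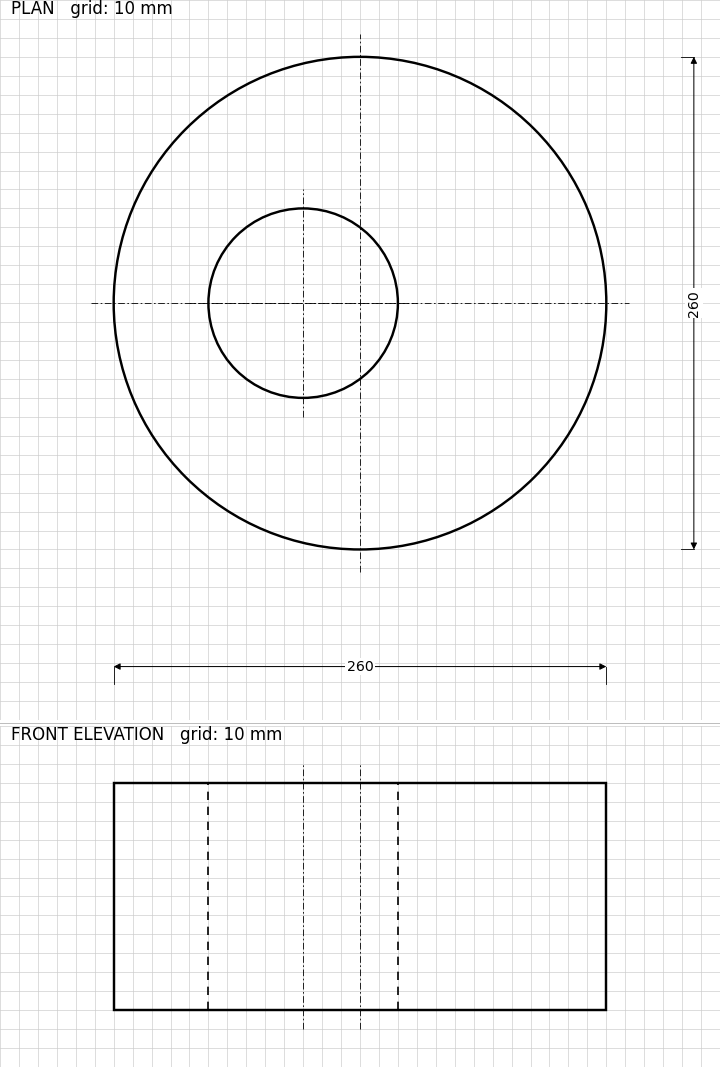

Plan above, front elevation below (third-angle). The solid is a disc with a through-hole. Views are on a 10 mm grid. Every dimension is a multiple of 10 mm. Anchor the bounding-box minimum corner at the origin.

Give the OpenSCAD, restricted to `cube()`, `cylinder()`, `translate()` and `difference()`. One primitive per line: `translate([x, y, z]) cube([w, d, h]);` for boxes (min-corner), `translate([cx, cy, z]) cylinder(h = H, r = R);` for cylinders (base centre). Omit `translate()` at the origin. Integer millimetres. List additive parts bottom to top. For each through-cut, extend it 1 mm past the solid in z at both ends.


difference() {
  translate([130, 130, 0]) cylinder(h = 120, r = 130);
  translate([100, 130, -1]) cylinder(h = 122, r = 50);
}


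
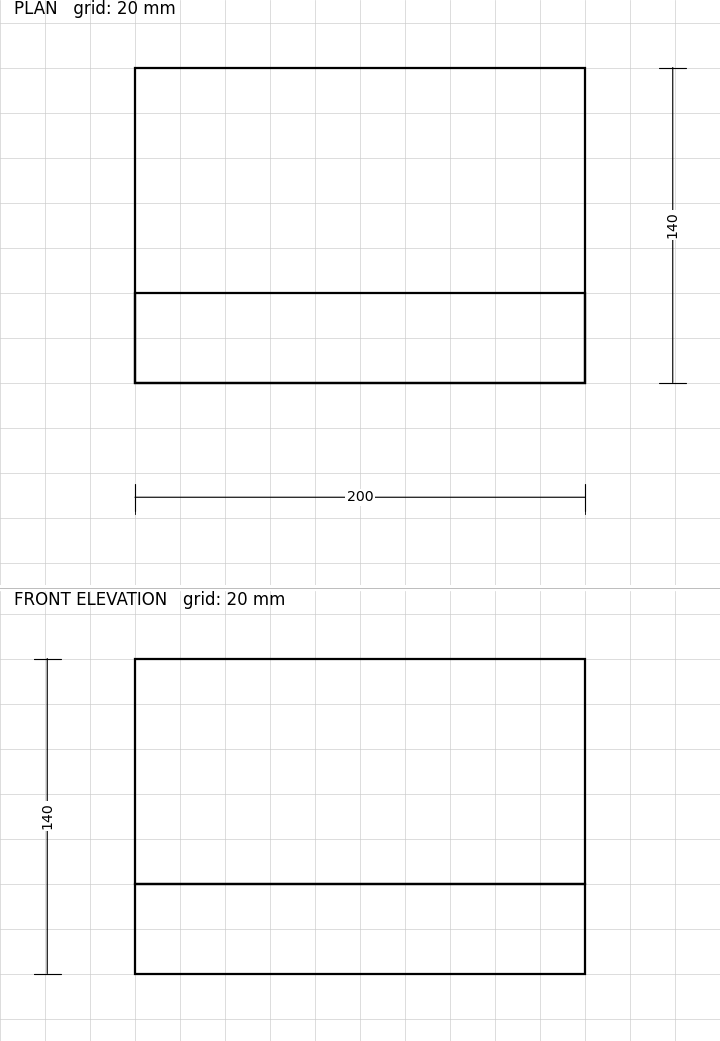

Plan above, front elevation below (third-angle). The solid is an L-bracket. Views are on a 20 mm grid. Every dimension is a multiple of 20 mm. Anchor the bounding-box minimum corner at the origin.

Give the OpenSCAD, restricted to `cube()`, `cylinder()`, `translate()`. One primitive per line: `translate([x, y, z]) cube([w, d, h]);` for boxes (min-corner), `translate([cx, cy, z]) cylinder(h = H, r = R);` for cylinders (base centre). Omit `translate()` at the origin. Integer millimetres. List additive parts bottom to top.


cube([200, 140, 40]);
translate([0, 0, 40]) cube([200, 40, 100]);


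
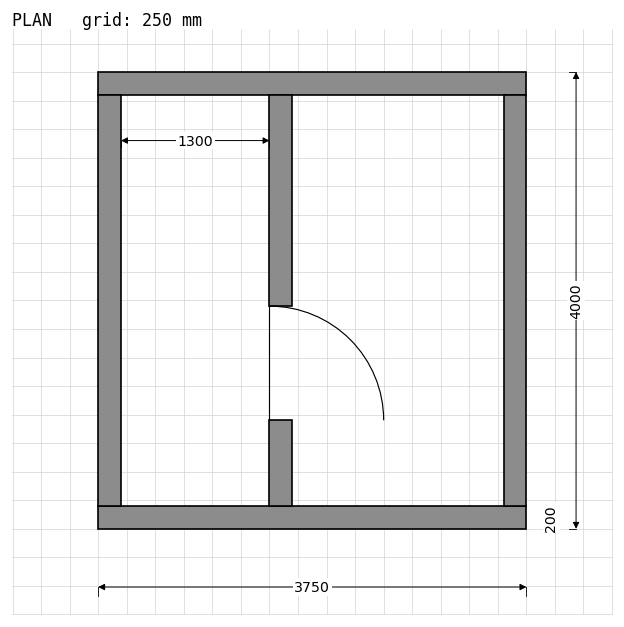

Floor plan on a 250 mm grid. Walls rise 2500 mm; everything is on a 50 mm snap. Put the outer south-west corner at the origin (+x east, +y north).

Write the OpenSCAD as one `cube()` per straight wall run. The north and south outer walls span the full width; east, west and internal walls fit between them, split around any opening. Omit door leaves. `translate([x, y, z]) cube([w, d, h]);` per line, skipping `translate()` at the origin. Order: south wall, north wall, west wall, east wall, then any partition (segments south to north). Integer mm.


cube([3750, 200, 2500]);
translate([0, 3800, 0]) cube([3750, 200, 2500]);
translate([0, 200, 0]) cube([200, 3600, 2500]);
translate([3550, 200, 0]) cube([200, 3600, 2500]);
translate([1500, 200, 0]) cube([200, 750, 2500]);
translate([1500, 1950, 0]) cube([200, 1850, 2500]);


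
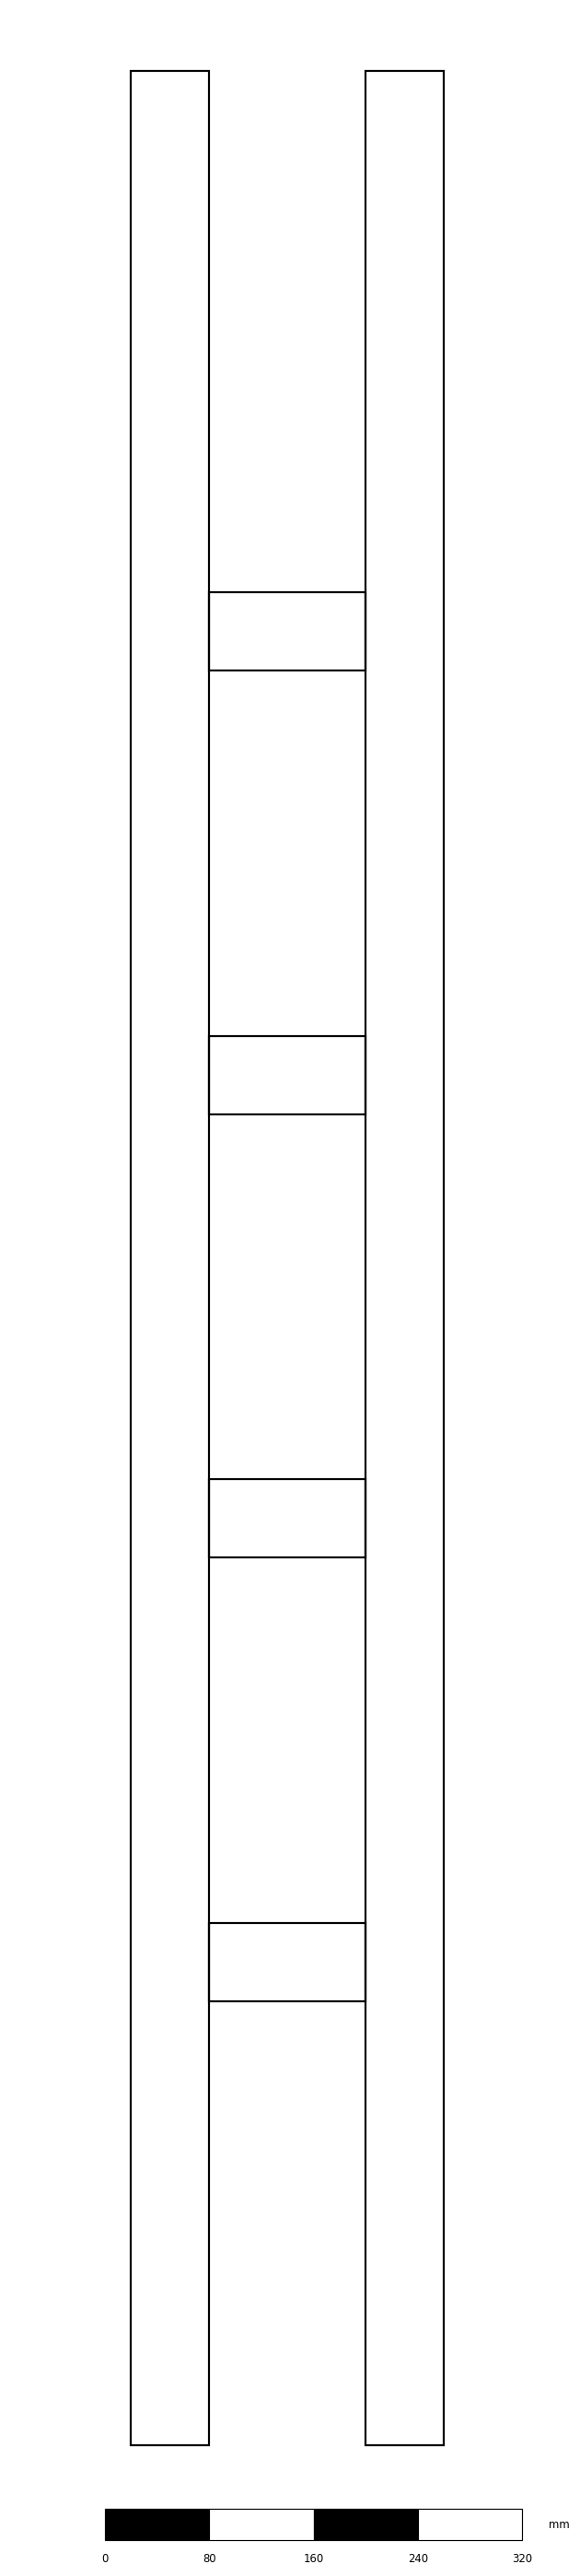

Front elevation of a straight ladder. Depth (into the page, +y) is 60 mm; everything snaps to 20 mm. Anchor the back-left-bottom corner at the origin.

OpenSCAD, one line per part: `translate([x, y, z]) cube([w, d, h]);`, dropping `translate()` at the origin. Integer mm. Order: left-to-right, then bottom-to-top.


cube([60, 60, 1820]);
translate([60, 0, 340]) cube([120, 60, 60]);
translate([60, 0, 680]) cube([120, 60, 60]);
translate([60, 0, 1020]) cube([120, 60, 60]);
translate([60, 0, 1360]) cube([120, 60, 60]);
translate([180, 0, 0]) cube([60, 60, 1820]);
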